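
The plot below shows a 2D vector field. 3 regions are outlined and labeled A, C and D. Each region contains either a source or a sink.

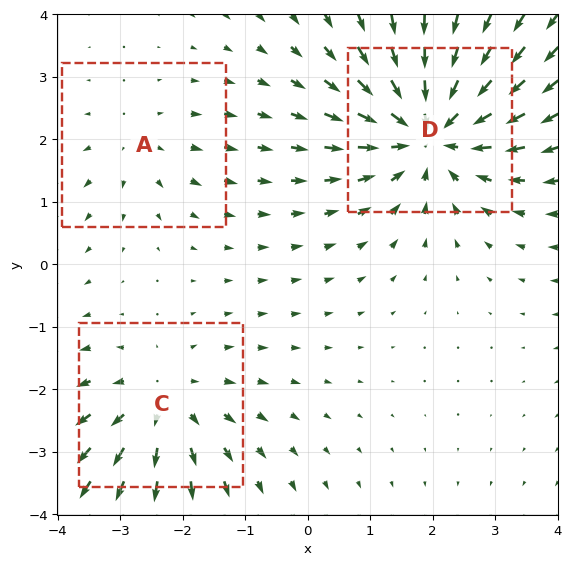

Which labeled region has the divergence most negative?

Divergence at each region's feature centre — A: about +2, C: about +3, D: about -5. Region D is most negative.

D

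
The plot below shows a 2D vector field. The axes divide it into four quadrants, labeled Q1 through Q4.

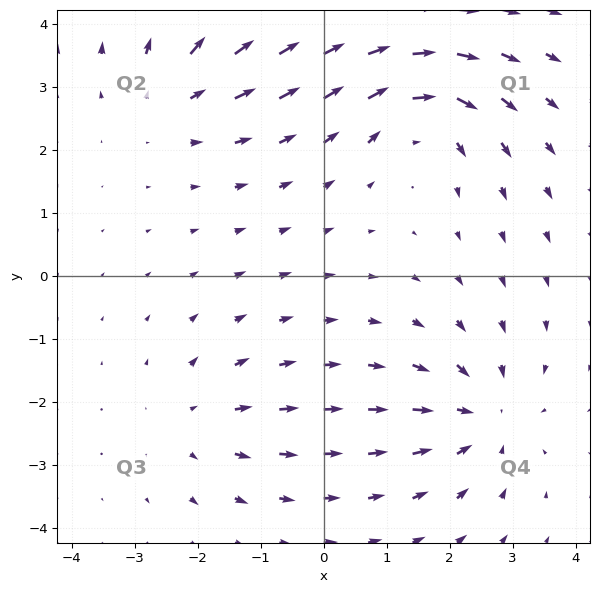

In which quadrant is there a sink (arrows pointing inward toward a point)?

Q4

The sink sits at approximately (2.5, -2.2), which lies in quadrant Q4. The divergence there is about -5, negative as expected for a sink.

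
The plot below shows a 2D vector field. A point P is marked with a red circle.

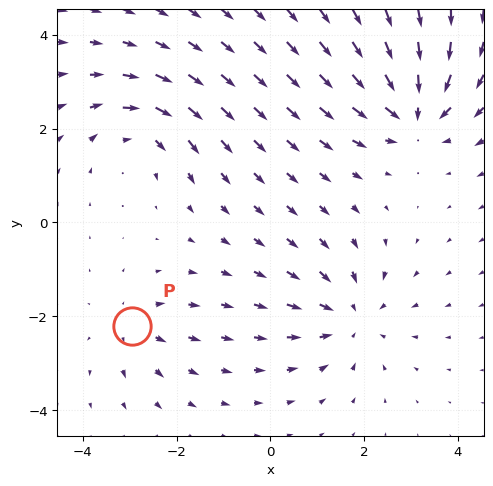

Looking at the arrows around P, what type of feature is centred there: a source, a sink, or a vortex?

At P (-2.9, -2.2) the arrows spread outward. Divergence about +3, curl ≈0 — positive divergence with near-zero curl is a source.

source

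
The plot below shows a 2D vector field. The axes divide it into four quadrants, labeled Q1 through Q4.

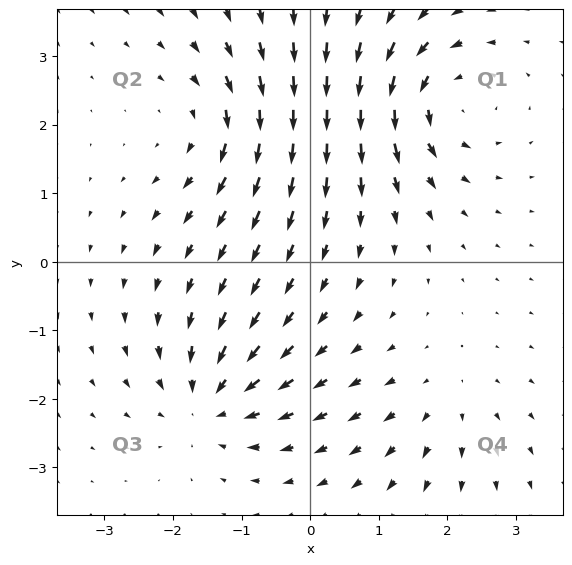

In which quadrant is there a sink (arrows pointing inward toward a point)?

Q3

The sink sits at approximately (-1.5, -2.0), which lies in quadrant Q3. The divergence there is about -5, negative as expected for a sink.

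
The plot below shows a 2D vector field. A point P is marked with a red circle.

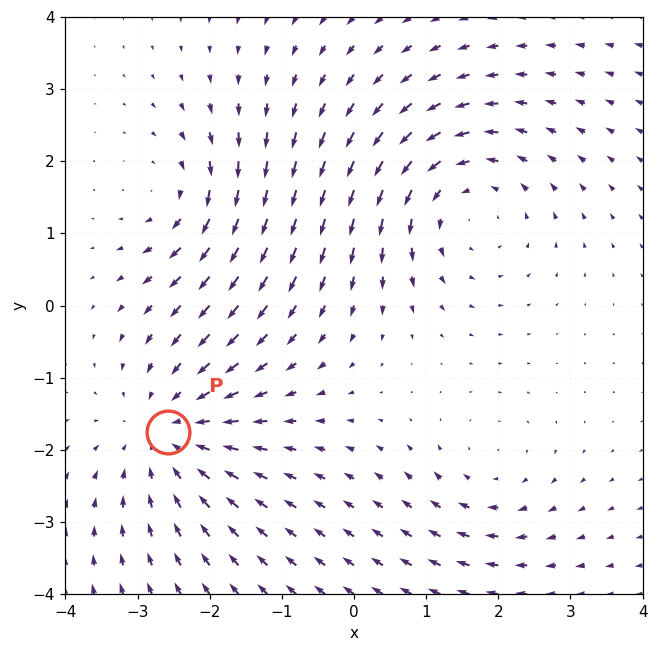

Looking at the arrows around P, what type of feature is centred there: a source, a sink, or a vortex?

At P (-2.6, -1.8) the arrows converge inward. Divergence about -4, curl ≈0 — negative divergence with near-zero curl is a sink.

sink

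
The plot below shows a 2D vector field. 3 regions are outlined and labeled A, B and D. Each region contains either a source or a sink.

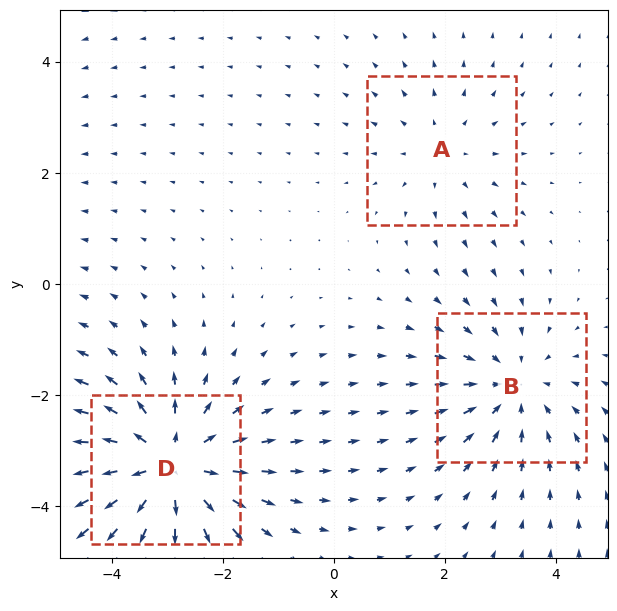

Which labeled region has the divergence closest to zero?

A

Divergence at each region's feature centre — A: about +2, B: about -3, D: about +4. Region A is closest to zero.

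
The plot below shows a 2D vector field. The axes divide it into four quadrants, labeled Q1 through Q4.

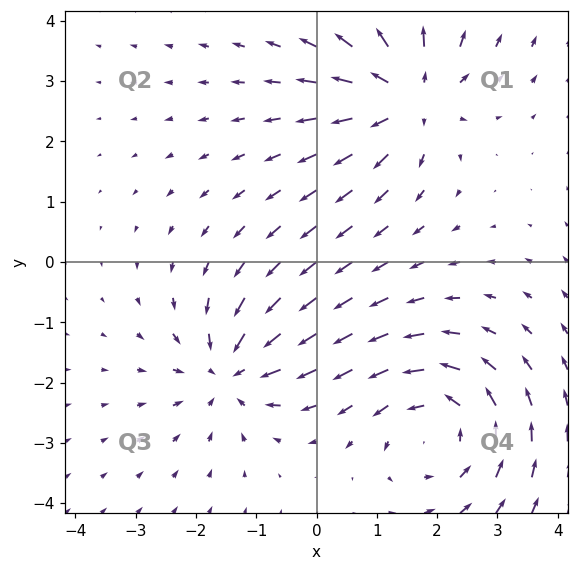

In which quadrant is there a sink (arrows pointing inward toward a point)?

Q3

The sink sits at approximately (-1.4, -1.8), which lies in quadrant Q3. The divergence there is about -4, negative as expected for a sink.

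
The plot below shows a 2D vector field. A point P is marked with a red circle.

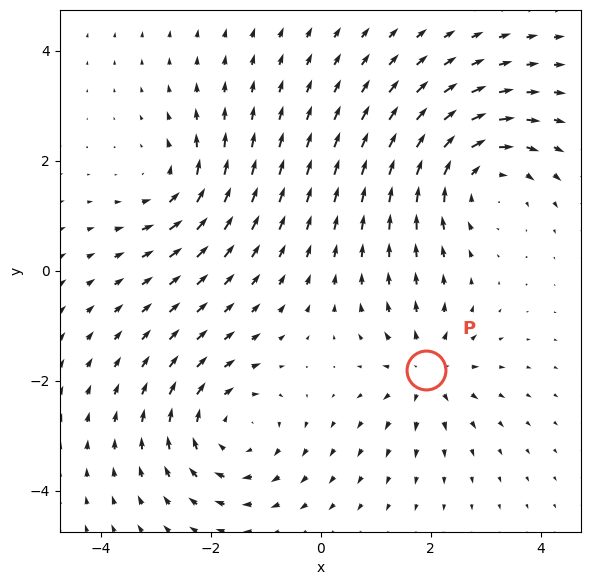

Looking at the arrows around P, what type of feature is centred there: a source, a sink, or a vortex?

At P (1.9, -1.8) the arrows spread outward. Divergence about +4, curl ≈0 — positive divergence with near-zero curl is a source.

source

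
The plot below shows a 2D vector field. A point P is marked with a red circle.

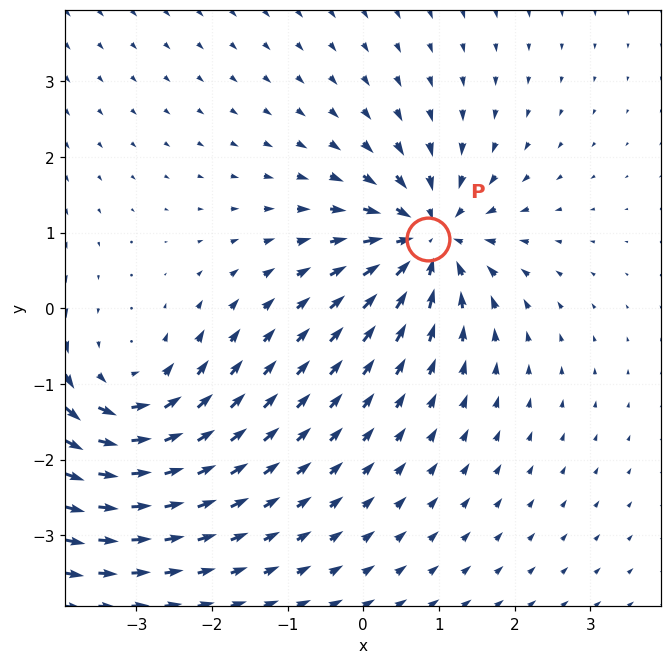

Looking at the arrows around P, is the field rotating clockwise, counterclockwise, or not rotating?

not rotating

Near P at (0.9, 0.9) the arrows show no circulation. The curl there is ≈0.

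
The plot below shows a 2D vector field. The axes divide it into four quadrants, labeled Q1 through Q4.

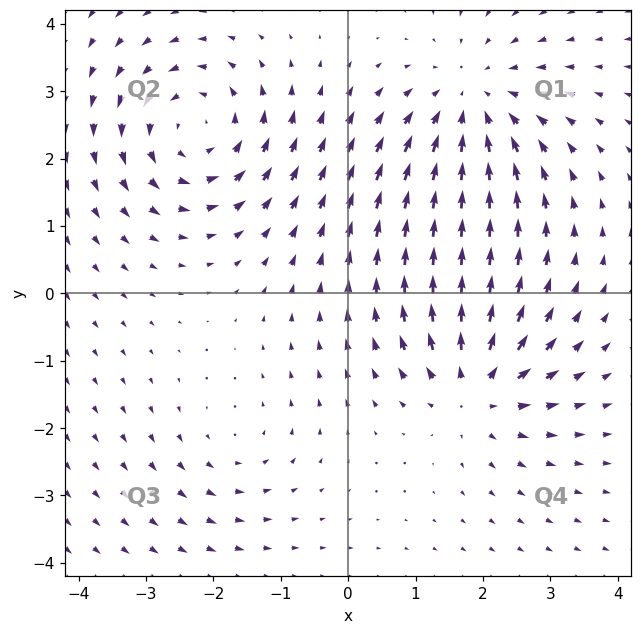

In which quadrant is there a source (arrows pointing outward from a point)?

Q4

The source sits at approximately (1.9, -1.4), which lies in quadrant Q4. The divergence there is about +5, positive as expected for a source.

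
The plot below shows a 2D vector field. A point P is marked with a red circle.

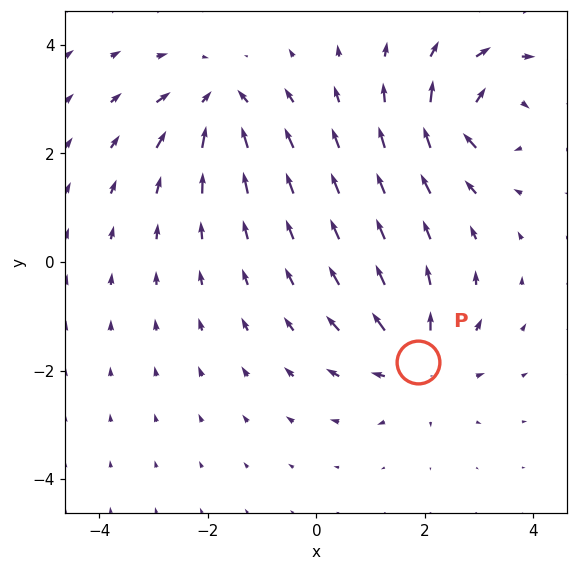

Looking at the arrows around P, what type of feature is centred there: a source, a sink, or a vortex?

At P (1.9, -1.8) the arrows spread outward. Divergence about +5, curl ≈0 — positive divergence with near-zero curl is a source.

source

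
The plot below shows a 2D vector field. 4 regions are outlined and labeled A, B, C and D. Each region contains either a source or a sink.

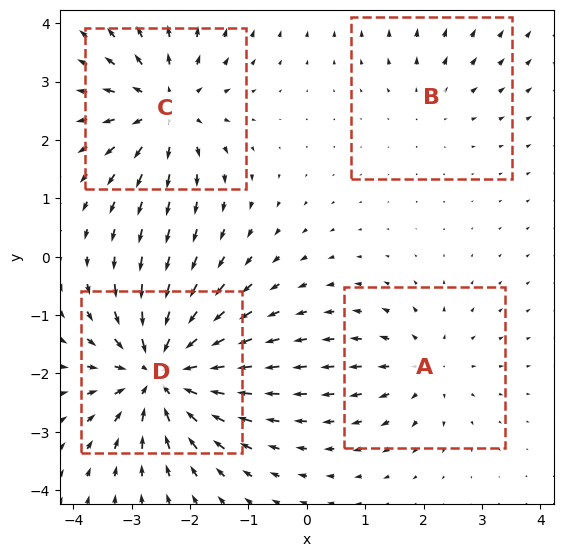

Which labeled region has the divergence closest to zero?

B

Divergence at each region's feature centre — A: about +4, B: about +2, C: about +6, D: about -8. Region B is closest to zero.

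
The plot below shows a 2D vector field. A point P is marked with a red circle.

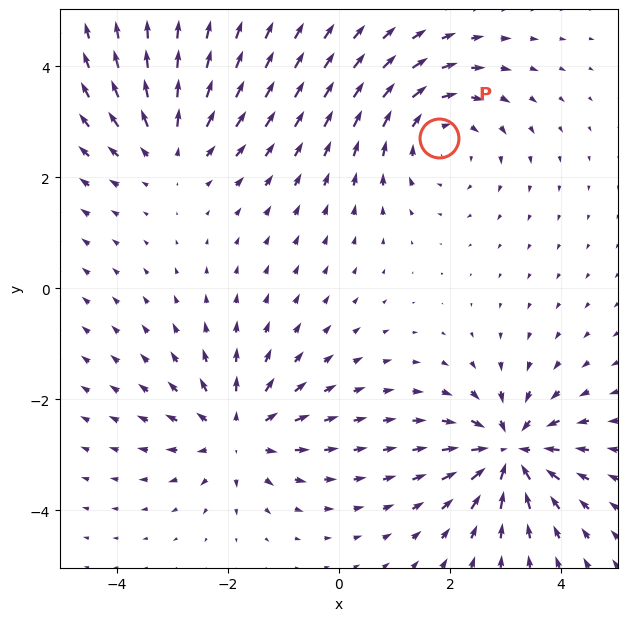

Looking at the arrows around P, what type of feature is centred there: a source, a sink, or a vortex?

vortex

At P (1.8, 2.7) the arrows circulate clockwise. Divergence ≈0, curl about -3 — near-zero divergence with nonzero curl is a vortex.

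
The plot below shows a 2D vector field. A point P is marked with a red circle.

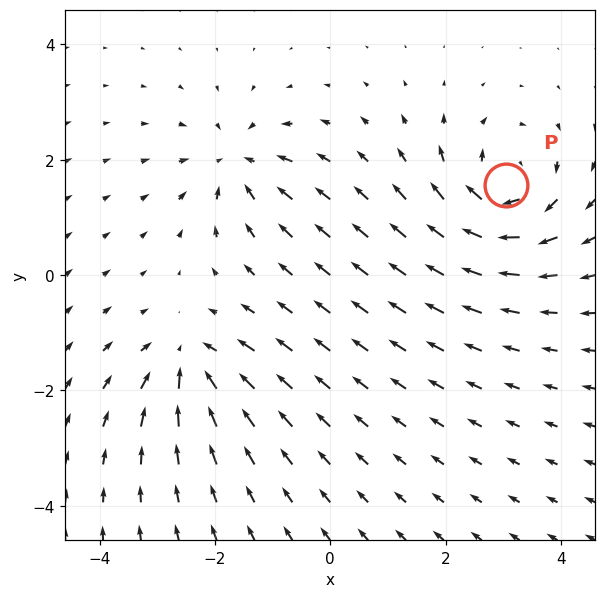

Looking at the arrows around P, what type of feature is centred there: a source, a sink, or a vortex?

At P (3.0, 1.6) the arrows circulate clockwise. Divergence ≈0, curl about -6 — near-zero divergence with nonzero curl is a vortex.

vortex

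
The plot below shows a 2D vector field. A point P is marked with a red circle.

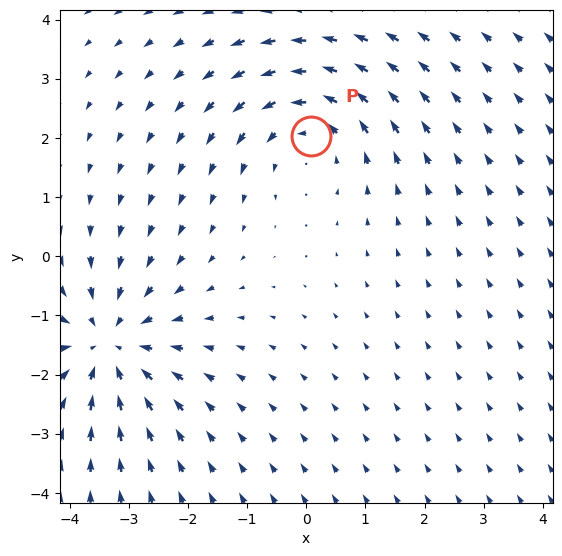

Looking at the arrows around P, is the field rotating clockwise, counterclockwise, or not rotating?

Near P at (0.1, 2.0) the arrows circulate counterclockwise. The curl (z-component) there is about +3; positive curl means counterclockwise rotation.

counterclockwise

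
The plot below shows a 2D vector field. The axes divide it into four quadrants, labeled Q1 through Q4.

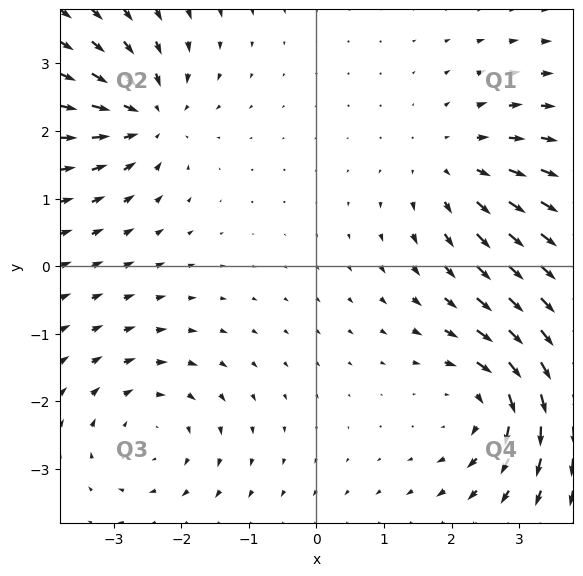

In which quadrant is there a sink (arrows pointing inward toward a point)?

Q2

The sink sits at approximately (-2.5, 2.2), which lies in quadrant Q2. The divergence there is about -5, negative as expected for a sink.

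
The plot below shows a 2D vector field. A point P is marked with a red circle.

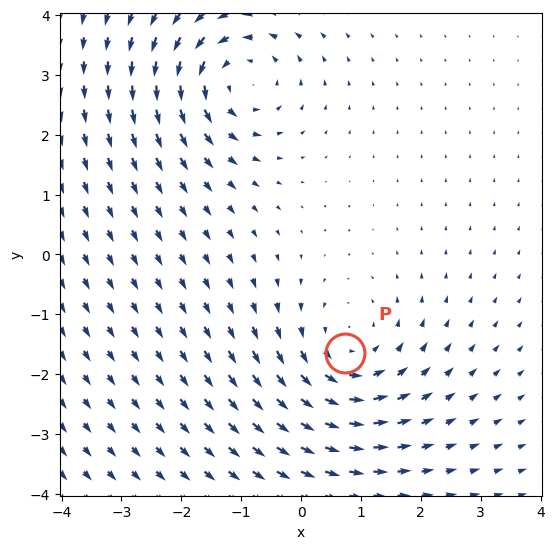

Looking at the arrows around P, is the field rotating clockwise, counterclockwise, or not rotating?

counterclockwise

Near P at (0.7, -1.7) the arrows circulate counterclockwise. The curl (z-component) there is about +3; positive curl means counterclockwise rotation.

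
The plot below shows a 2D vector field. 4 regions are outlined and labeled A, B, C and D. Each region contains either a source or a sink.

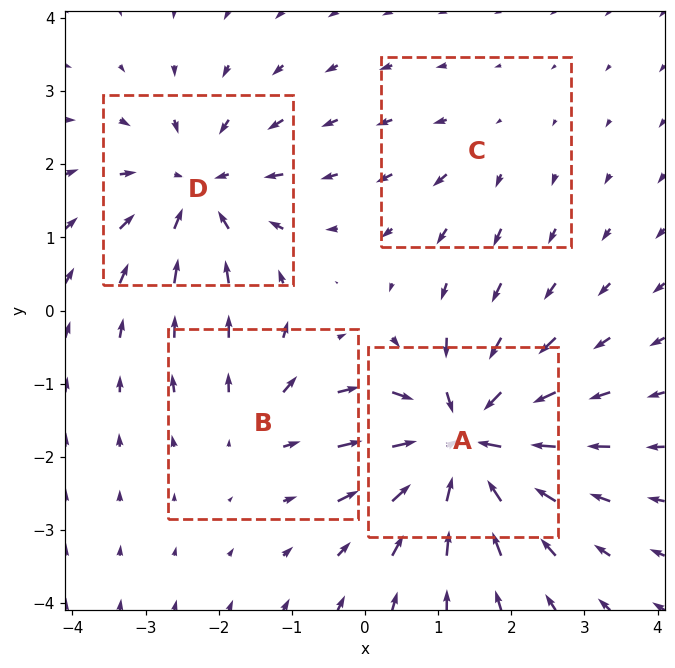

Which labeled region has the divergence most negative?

A

Divergence at each region's feature centre — A: about -7, B: about +3, C: about +2, D: about -5. Region A is most negative.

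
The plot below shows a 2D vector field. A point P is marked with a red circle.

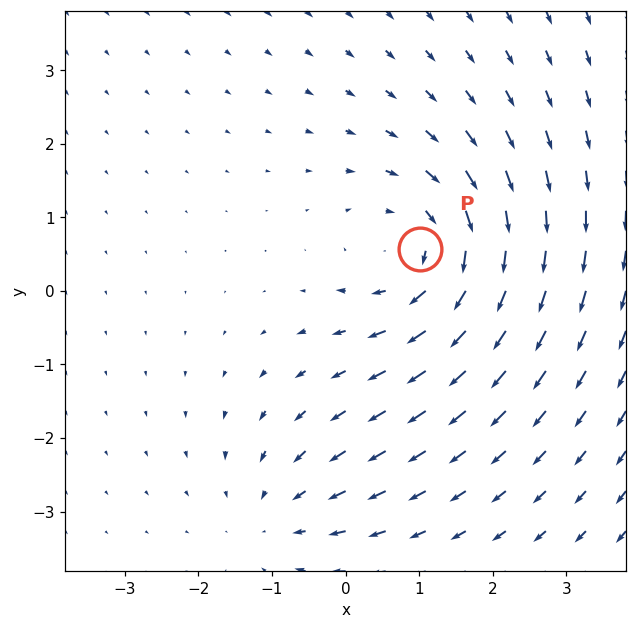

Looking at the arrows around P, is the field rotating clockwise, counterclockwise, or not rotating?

clockwise

Near P at (1.0, 0.6) the arrows circulate clockwise. The curl (z-component) there is about -4; negative curl means clockwise rotation.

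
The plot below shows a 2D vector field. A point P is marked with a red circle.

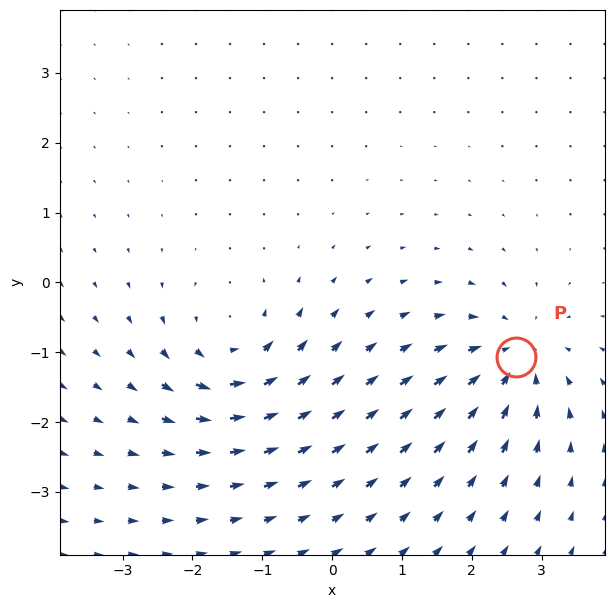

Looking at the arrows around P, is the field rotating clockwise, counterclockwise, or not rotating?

Near P at (2.6, -1.1) the arrows show no circulation. The curl there is ≈0.

not rotating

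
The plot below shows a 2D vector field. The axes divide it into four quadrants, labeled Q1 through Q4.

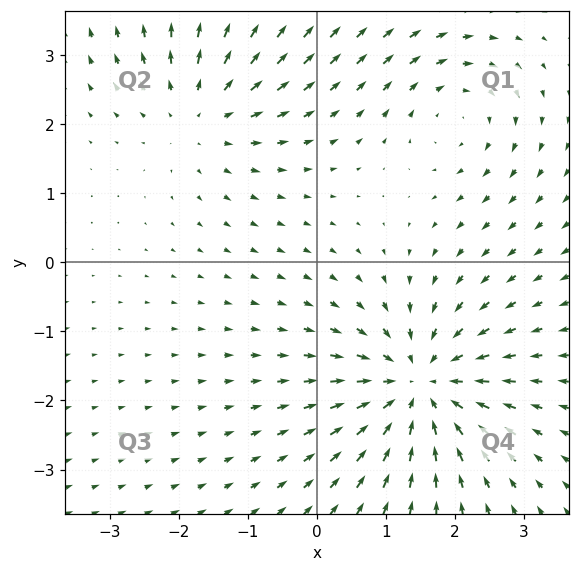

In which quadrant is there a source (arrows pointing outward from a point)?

Q2

The source sits at approximately (-1.7, 2.2), which lies in quadrant Q2. The divergence there is about +3, positive as expected for a source.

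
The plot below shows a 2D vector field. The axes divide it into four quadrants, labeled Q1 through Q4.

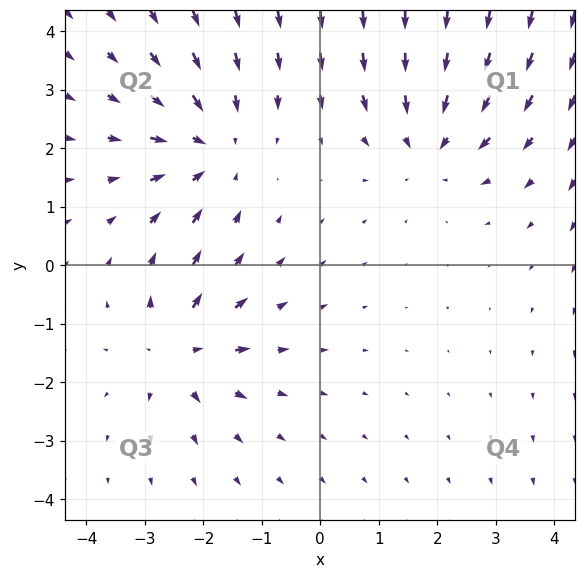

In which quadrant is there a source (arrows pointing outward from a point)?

Q3

The source sits at approximately (-2.4, -1.5), which lies in quadrant Q3. The divergence there is about +3, positive as expected for a source.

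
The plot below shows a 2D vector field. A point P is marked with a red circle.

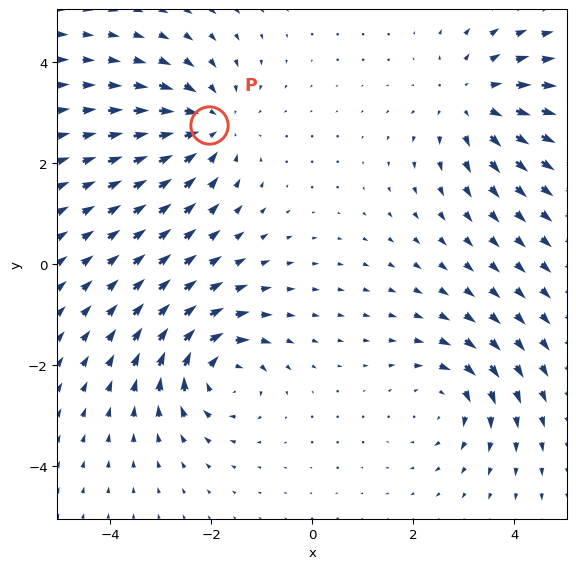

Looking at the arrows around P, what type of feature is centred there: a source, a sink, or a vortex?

sink

At P (-2.0, 2.7) the arrows converge inward. Divergence about -4, curl ≈0 — negative divergence with near-zero curl is a sink.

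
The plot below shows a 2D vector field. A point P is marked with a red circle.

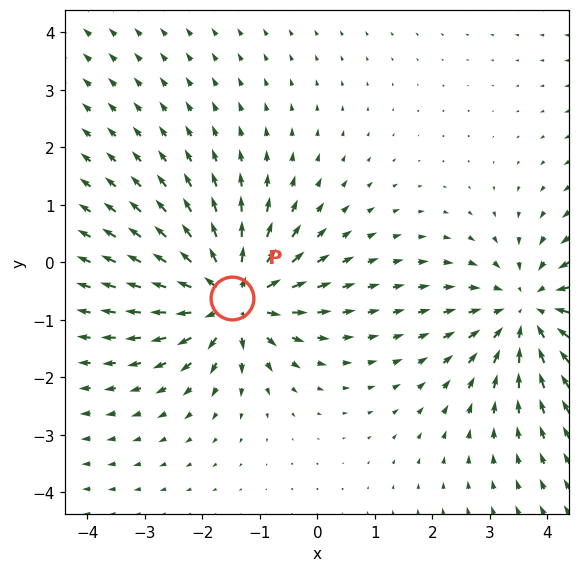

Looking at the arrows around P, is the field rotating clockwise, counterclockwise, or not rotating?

not rotating

Near P at (-1.5, -0.6) the arrows show no circulation. The curl there is ≈0.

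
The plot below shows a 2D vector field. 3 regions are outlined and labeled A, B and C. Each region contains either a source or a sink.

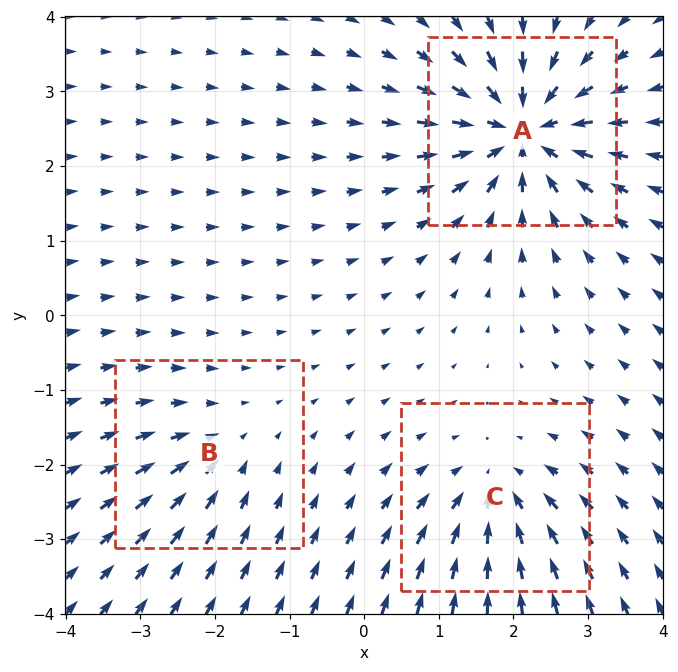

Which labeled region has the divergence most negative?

A

Divergence at each region's feature centre — A: about -6, B: about -2, C: about -4. Region A is most negative.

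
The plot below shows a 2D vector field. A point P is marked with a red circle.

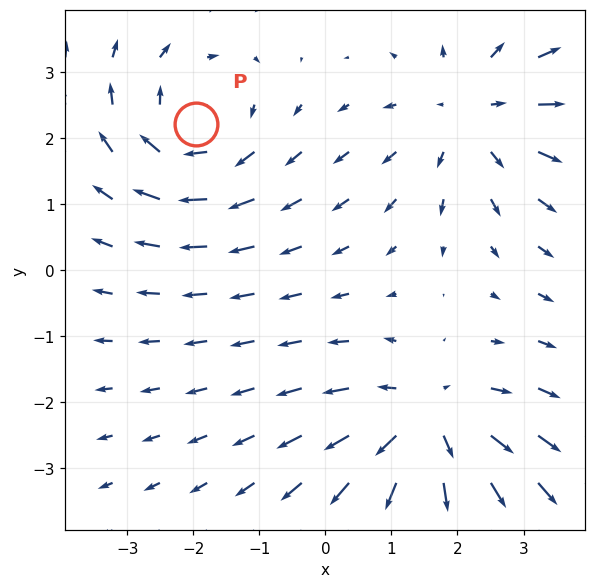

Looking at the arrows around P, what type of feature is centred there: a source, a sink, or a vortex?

At P (-2.0, 2.2) the arrows circulate clockwise. Divergence ≈0, curl about -4 — near-zero divergence with nonzero curl is a vortex.

vortex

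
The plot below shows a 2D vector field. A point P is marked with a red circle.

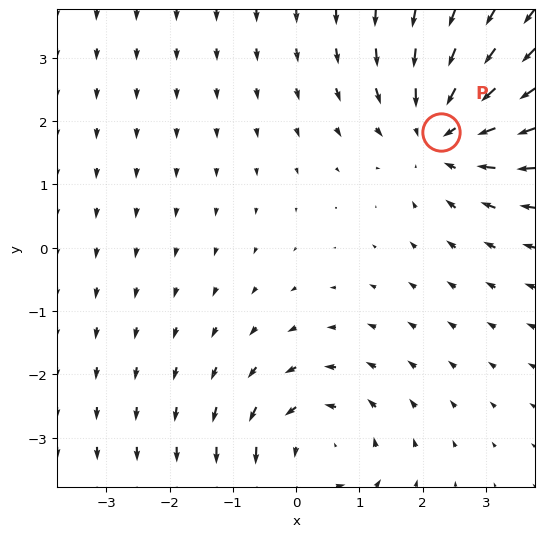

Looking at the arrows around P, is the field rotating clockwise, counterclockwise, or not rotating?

not rotating

Near P at (2.3, 1.8) the arrows show no circulation. The curl there is ≈0.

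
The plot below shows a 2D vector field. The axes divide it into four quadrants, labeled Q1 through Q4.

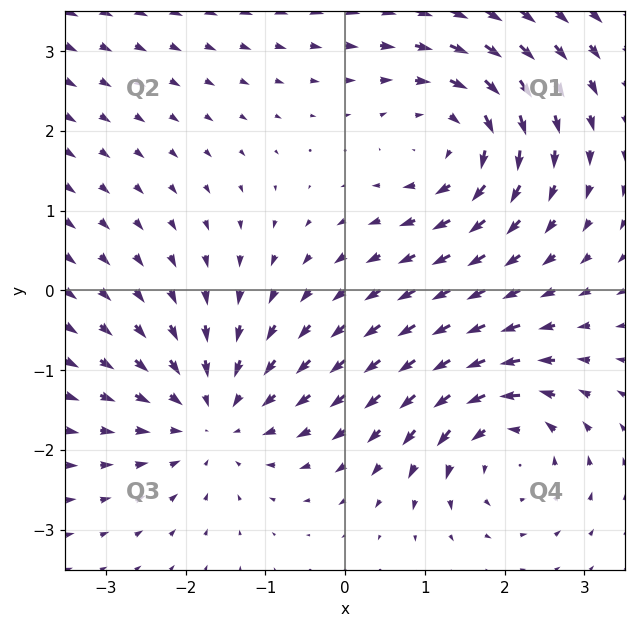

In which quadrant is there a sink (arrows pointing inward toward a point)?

Q3

The sink sits at approximately (-1.6, -1.6), which lies in quadrant Q3. The divergence there is about -3, negative as expected for a sink.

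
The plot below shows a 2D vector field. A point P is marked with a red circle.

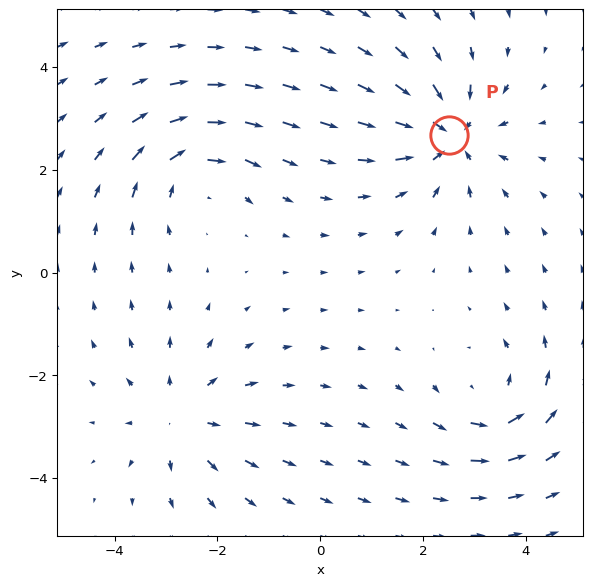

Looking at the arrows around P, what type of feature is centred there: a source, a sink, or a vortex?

At P (2.5, 2.7) the arrows converge inward. Divergence about -4, curl ≈0 — negative divergence with near-zero curl is a sink.

sink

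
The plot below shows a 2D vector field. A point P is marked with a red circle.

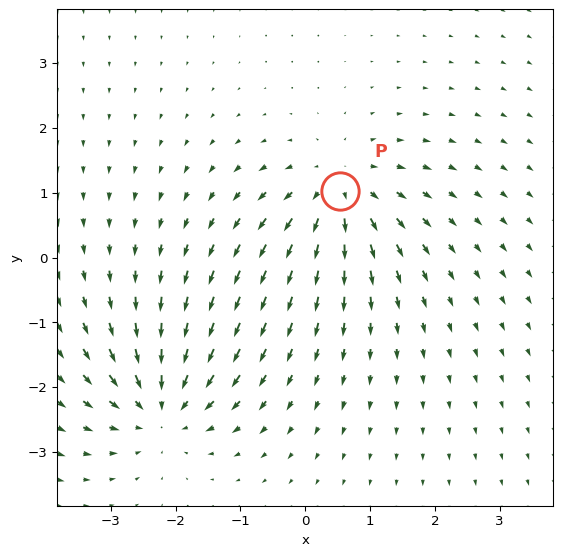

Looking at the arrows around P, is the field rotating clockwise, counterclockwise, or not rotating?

not rotating

Near P at (0.5, 1.0) the arrows show no circulation. The curl there is ≈0.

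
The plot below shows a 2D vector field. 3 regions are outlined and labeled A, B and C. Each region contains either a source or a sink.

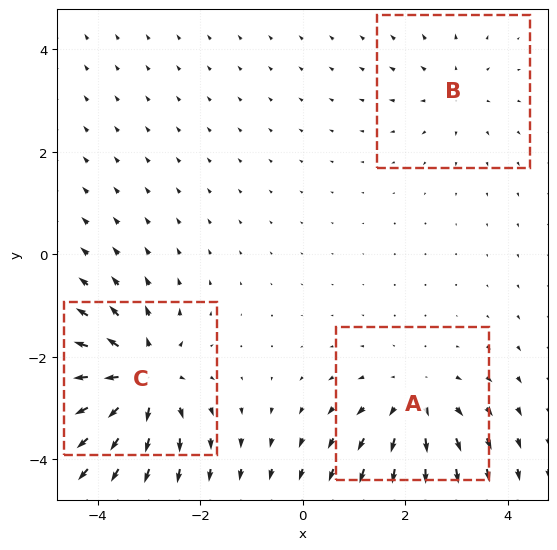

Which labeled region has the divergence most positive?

Divergence at each region's feature centre — A: about +3, B: about +2, C: about +5. Region C is most positive.

C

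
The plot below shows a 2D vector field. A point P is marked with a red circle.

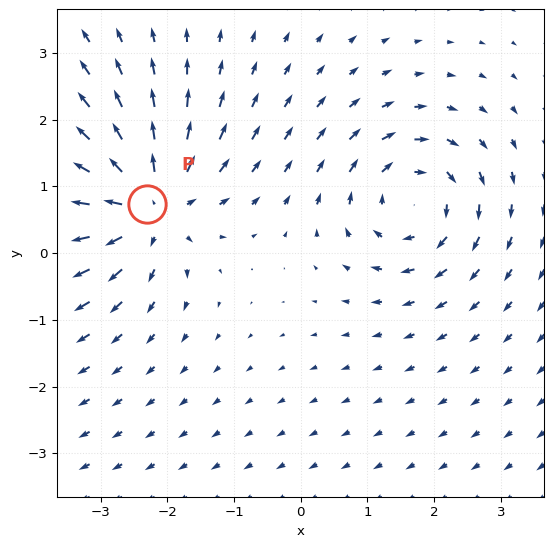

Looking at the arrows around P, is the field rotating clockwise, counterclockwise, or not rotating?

not rotating

Near P at (-2.3, 0.7) the arrows show no circulation. The curl there is ≈0.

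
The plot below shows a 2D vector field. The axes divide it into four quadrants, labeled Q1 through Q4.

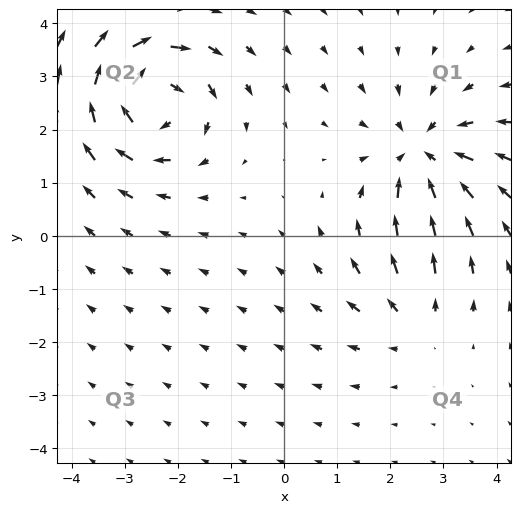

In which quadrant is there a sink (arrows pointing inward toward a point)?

The sink sits at approximately (2.6, 1.5), which lies in quadrant Q1. The divergence there is about -4, negative as expected for a sink.

Q1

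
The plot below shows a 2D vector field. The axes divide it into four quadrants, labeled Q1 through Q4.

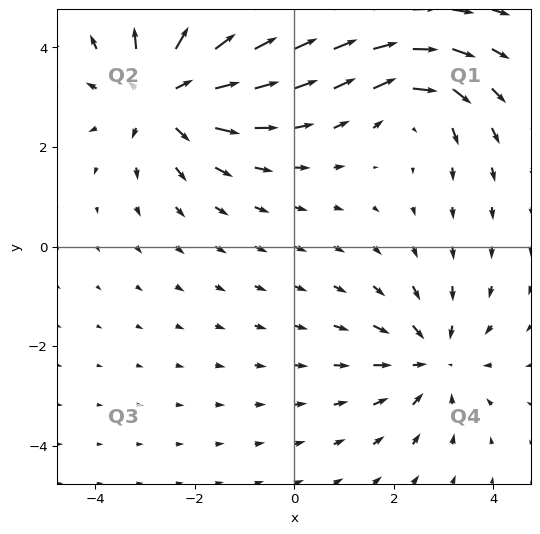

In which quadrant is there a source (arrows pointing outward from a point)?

Q2

The source sits at approximately (-2.6, 3.1), which lies in quadrant Q2. The divergence there is about +4, positive as expected for a source.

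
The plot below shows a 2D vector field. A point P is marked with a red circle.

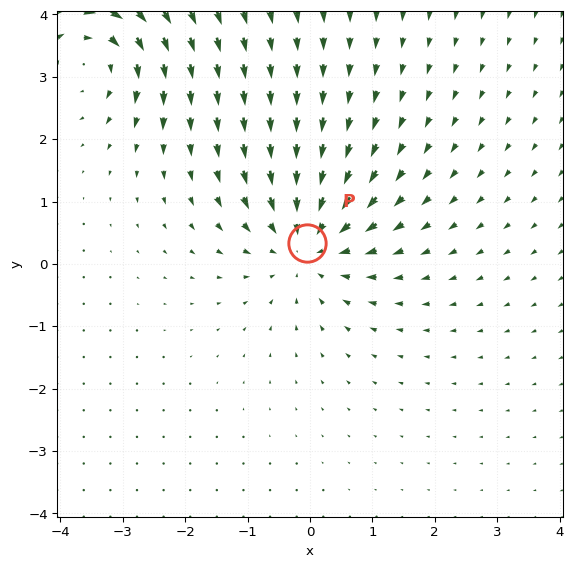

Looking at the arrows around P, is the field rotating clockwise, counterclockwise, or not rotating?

not rotating

Near P at (-0.0, 0.3) the arrows show no circulation. The curl there is ≈0.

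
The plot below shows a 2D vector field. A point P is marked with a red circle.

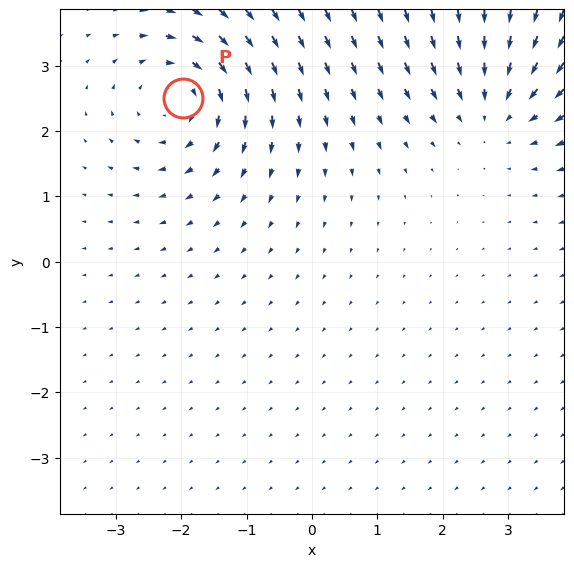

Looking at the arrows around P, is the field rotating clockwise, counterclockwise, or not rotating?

Near P at (-2.0, 2.5) the arrows circulate clockwise. The curl (z-component) there is about -3; negative curl means clockwise rotation.

clockwise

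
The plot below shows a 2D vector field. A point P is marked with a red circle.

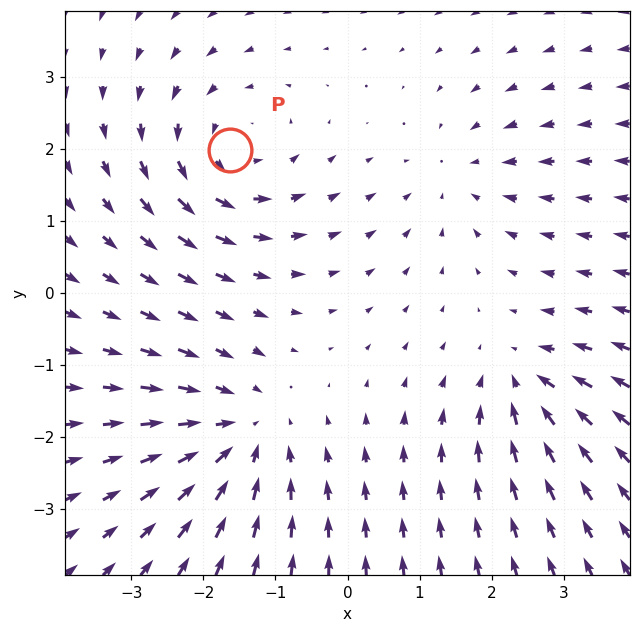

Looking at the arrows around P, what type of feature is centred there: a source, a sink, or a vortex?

vortex

At P (-1.6, 2.0) the arrows circulate counterclockwise. Divergence ≈0, curl about +4 — near-zero divergence with nonzero curl is a vortex.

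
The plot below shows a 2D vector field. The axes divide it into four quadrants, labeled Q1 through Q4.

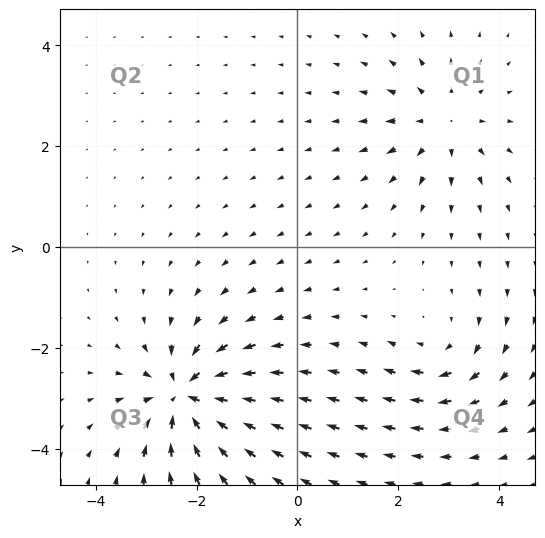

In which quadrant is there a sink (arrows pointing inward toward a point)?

Q3

The sink sits at approximately (-2.2, -3.0), which lies in quadrant Q3. The divergence there is about -6, negative as expected for a sink.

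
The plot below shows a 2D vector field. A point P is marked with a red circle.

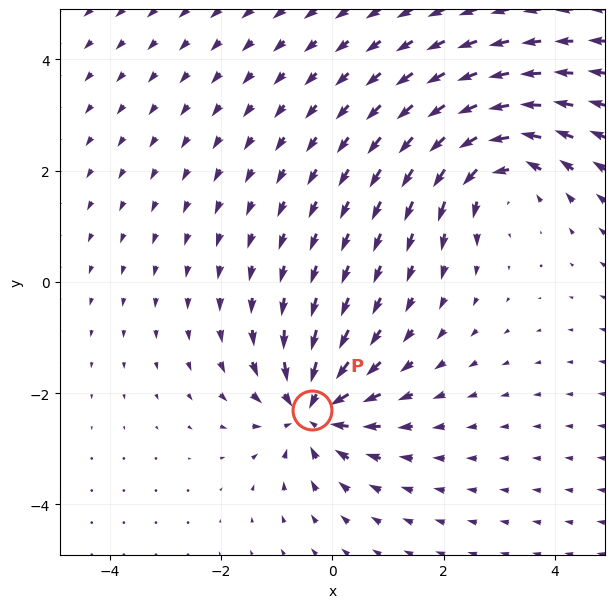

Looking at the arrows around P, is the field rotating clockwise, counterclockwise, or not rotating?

not rotating

Near P at (-0.4, -2.3) the arrows show no circulation. The curl there is ≈0.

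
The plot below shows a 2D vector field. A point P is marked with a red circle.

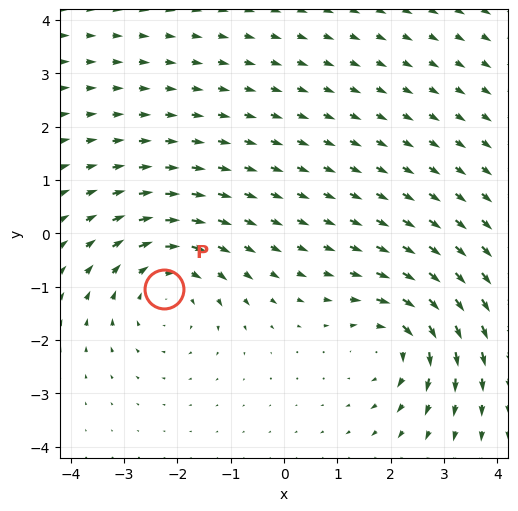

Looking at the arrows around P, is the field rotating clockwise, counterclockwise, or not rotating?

clockwise

Near P at (-2.2, -1.0) the arrows circulate clockwise. The curl (z-component) there is about -3; negative curl means clockwise rotation.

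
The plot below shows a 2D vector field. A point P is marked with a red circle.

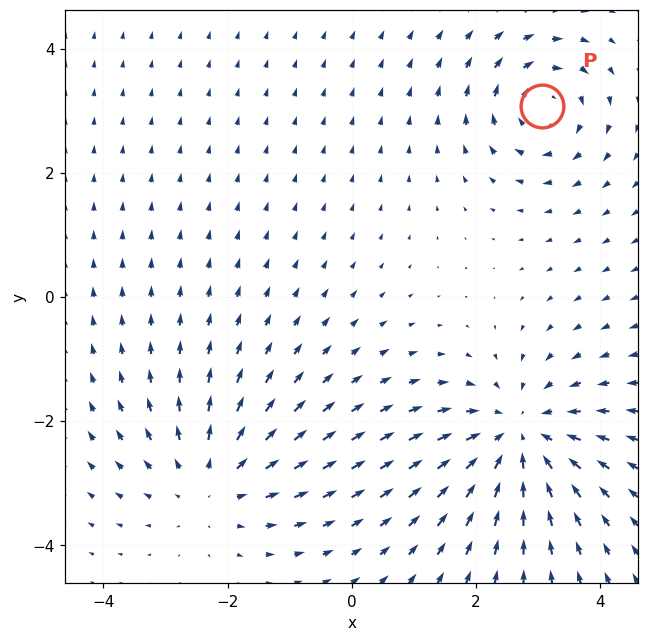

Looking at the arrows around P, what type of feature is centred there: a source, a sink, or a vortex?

At P (3.1, 3.1) the arrows circulate clockwise. Divergence ≈0, curl about -4 — near-zero divergence with nonzero curl is a vortex.

vortex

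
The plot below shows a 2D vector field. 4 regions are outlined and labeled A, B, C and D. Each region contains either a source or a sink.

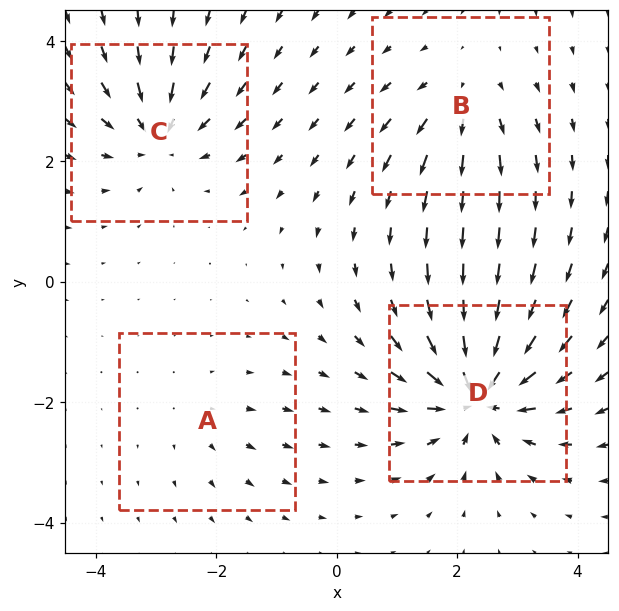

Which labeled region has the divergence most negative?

D

Divergence at each region's feature centre — A: about +2, B: about +4, C: about -5, D: about -8. Region D is most negative.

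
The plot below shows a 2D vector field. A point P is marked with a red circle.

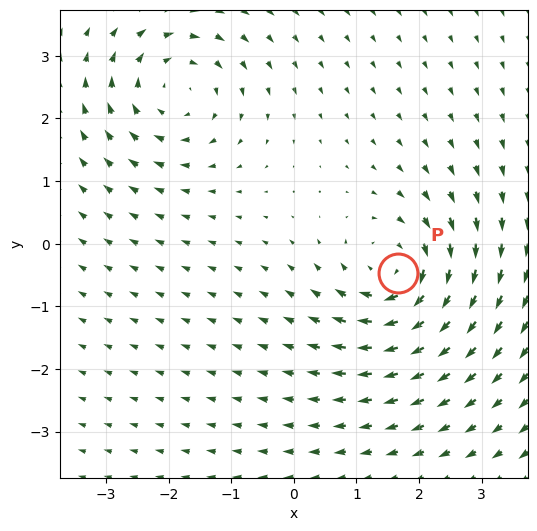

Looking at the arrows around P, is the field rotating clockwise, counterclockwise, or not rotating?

Near P at (1.7, -0.5) the arrows circulate clockwise. The curl (z-component) there is about -6; negative curl means clockwise rotation.

clockwise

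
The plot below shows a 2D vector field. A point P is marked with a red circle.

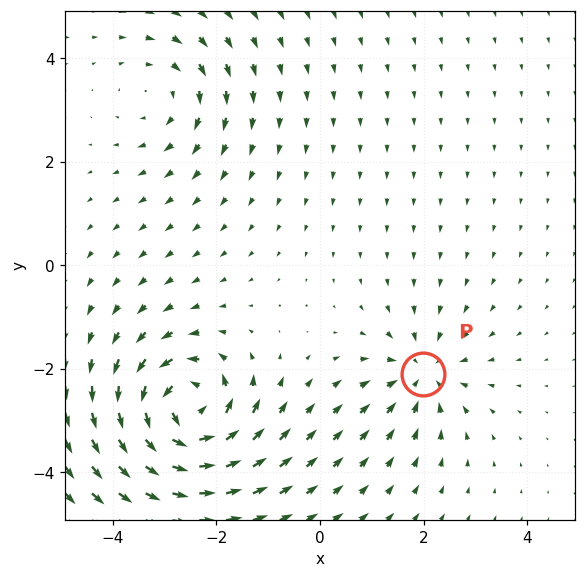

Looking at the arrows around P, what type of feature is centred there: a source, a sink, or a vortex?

sink

At P (2.0, -2.1) the arrows converge inward. Divergence about -3, curl ≈0 — negative divergence with near-zero curl is a sink.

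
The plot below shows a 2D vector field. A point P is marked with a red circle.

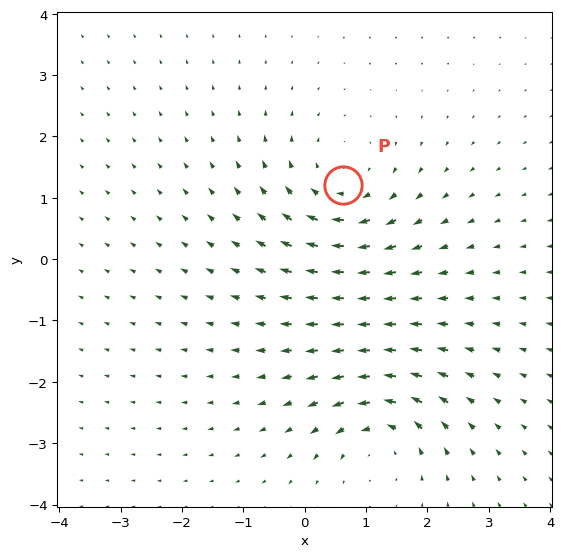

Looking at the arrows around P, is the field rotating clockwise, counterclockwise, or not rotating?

clockwise

Near P at (0.6, 1.2) the arrows circulate clockwise. The curl (z-component) there is about -4; negative curl means clockwise rotation.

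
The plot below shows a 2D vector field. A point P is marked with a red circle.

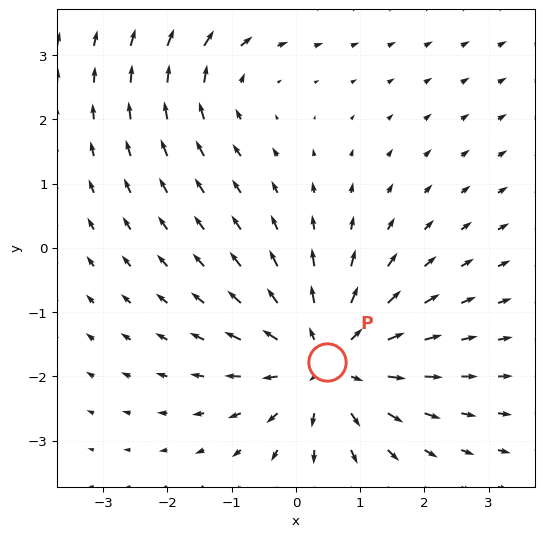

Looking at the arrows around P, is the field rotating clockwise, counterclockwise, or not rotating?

not rotating

Near P at (0.5, -1.8) the arrows show no circulation. The curl there is ≈0.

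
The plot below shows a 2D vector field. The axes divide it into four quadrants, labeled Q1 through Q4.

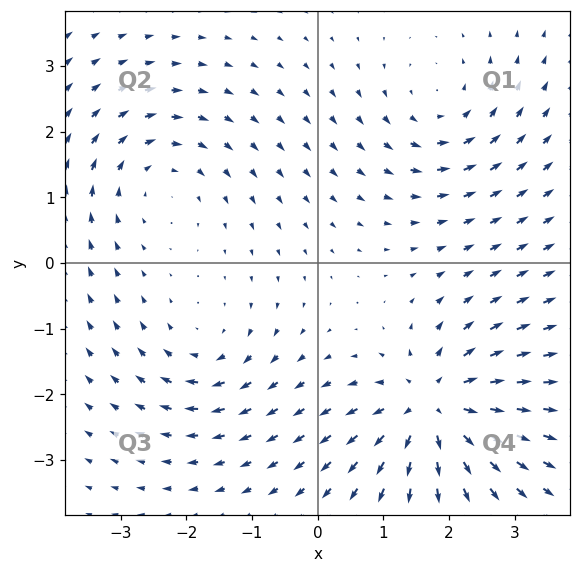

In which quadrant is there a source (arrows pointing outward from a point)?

The source sits at approximately (1.8, -2.2), which lies in quadrant Q4. The divergence there is about +6, positive as expected for a source.

Q4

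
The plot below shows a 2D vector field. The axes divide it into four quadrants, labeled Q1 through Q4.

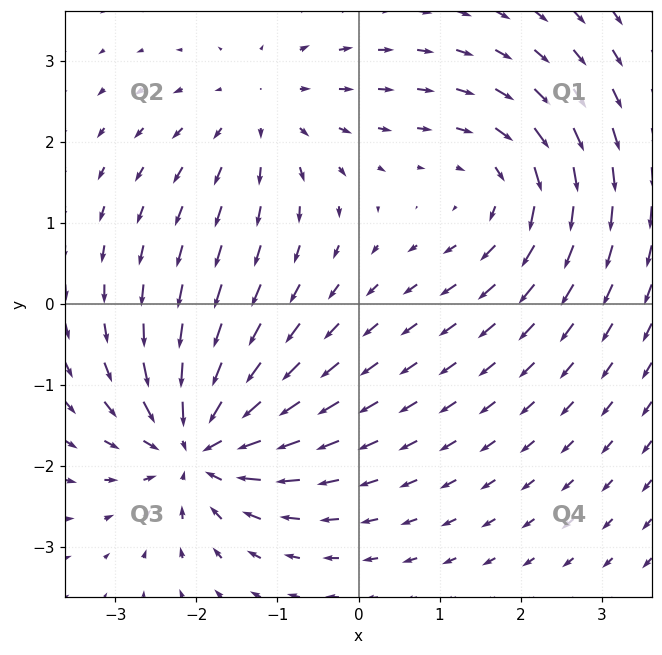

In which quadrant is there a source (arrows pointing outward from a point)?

The source sits at approximately (-1.2, 2.4), which lies in quadrant Q2. The divergence there is about +3, positive as expected for a source.

Q2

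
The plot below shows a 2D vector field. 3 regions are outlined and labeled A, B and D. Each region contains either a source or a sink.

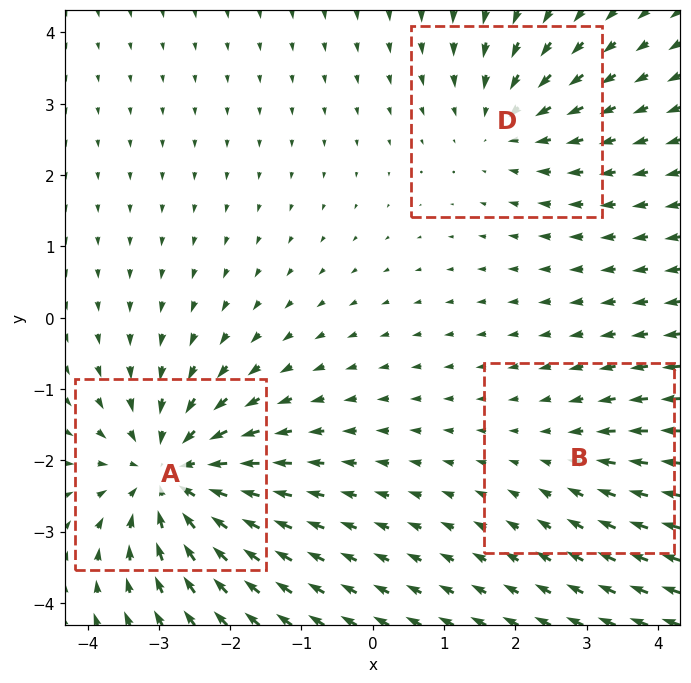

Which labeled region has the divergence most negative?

A

Divergence at each region's feature centre — A: about -5, B: about -2, D: about -3. Region A is most negative.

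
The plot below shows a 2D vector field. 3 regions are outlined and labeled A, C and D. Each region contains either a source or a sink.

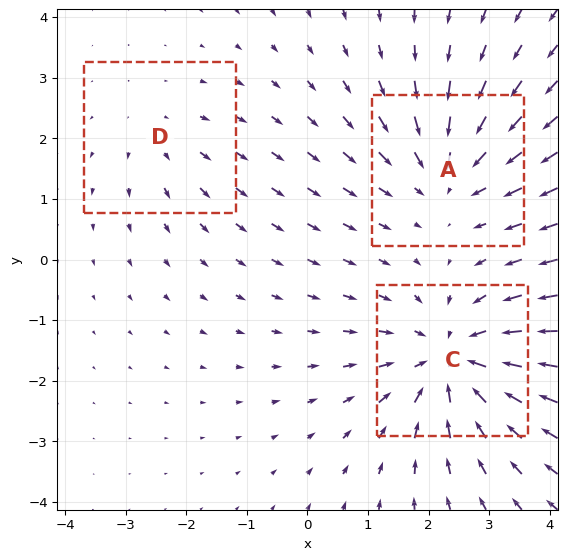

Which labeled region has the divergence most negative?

Divergence at each region's feature centre — A: about -3, C: about -4, D: about +2. Region C is most negative.

C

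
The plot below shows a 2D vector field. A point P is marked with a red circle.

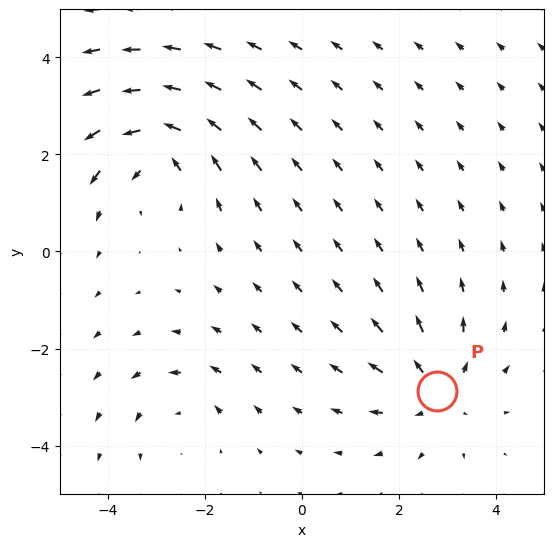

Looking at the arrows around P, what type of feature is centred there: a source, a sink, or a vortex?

At P (2.8, -2.9) the arrows spread outward. Divergence about +4, curl ≈0 — positive divergence with near-zero curl is a source.

source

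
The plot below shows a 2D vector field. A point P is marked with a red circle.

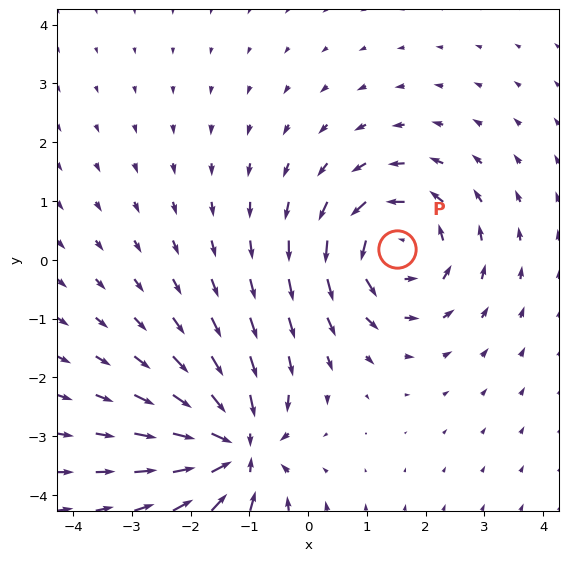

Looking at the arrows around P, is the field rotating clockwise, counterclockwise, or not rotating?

counterclockwise

Near P at (1.5, 0.2) the arrows circulate counterclockwise. The curl (z-component) there is about +5; positive curl means counterclockwise rotation.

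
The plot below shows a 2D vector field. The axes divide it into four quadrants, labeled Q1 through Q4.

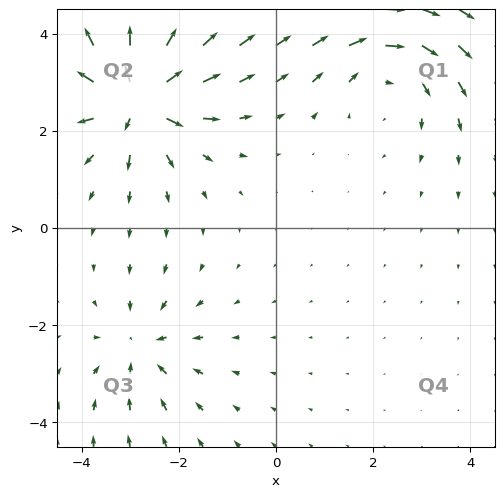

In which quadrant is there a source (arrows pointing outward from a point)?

The source sits at approximately (-2.8, 2.7), which lies in quadrant Q2. The divergence there is about +6, positive as expected for a source.

Q2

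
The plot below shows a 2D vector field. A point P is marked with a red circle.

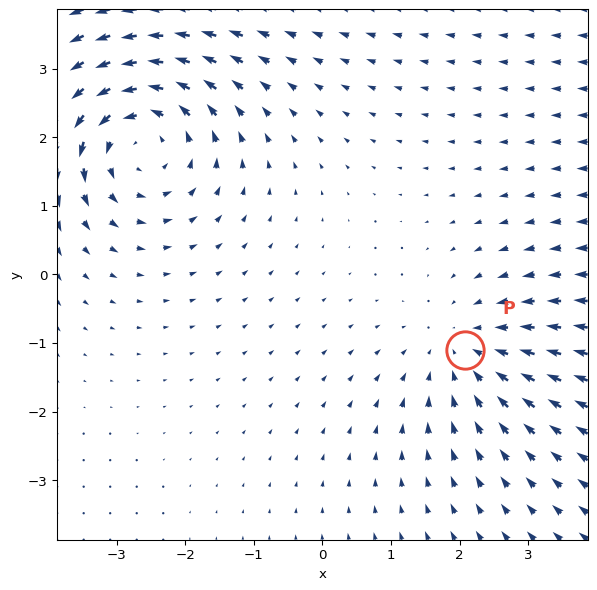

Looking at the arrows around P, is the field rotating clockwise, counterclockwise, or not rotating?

Near P at (2.1, -1.1) the arrows show no circulation. The curl there is ≈0.

not rotating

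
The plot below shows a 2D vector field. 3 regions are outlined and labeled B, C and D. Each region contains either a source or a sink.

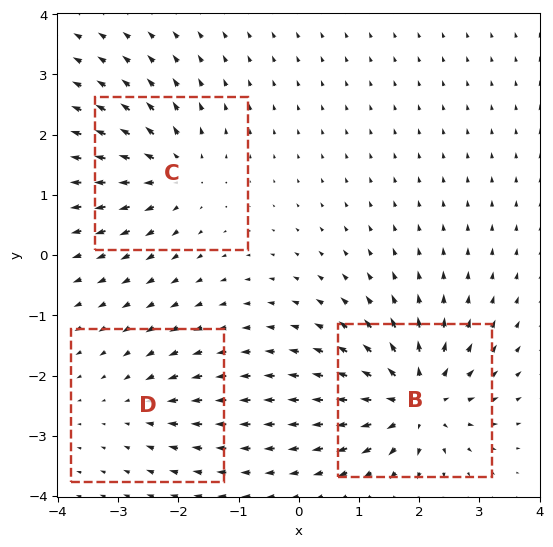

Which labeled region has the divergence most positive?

B

Divergence at each region's feature centre — B: about +6, C: about +4, D: about -2. Region B is most positive.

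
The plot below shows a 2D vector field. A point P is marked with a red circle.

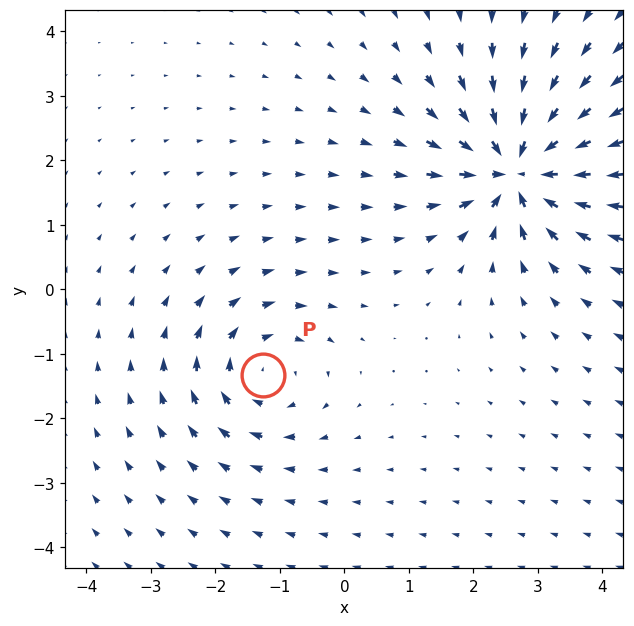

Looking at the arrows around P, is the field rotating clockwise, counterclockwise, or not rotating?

Near P at (-1.3, -1.3) the arrows circulate clockwise. The curl (z-component) there is about -4; negative curl means clockwise rotation.

clockwise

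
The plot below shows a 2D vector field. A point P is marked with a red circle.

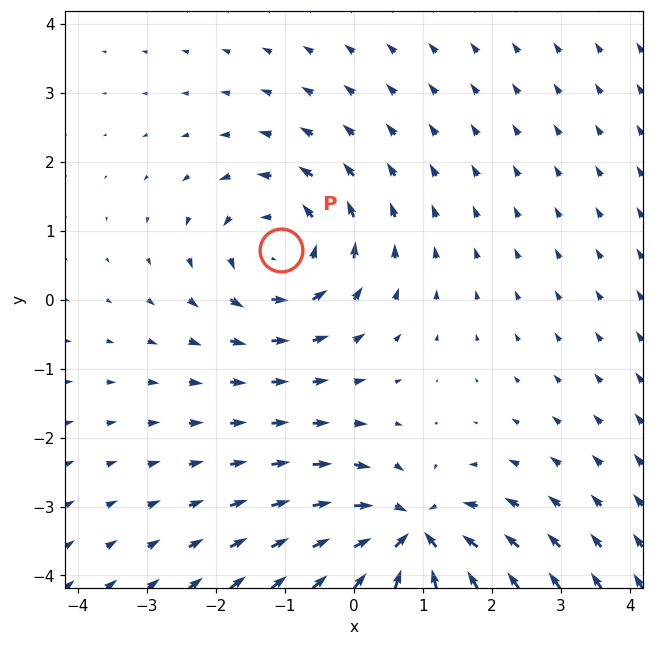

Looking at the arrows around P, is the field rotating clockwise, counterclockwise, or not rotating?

counterclockwise

Near P at (-1.1, 0.7) the arrows circulate counterclockwise. The curl (z-component) there is about +4; positive curl means counterclockwise rotation.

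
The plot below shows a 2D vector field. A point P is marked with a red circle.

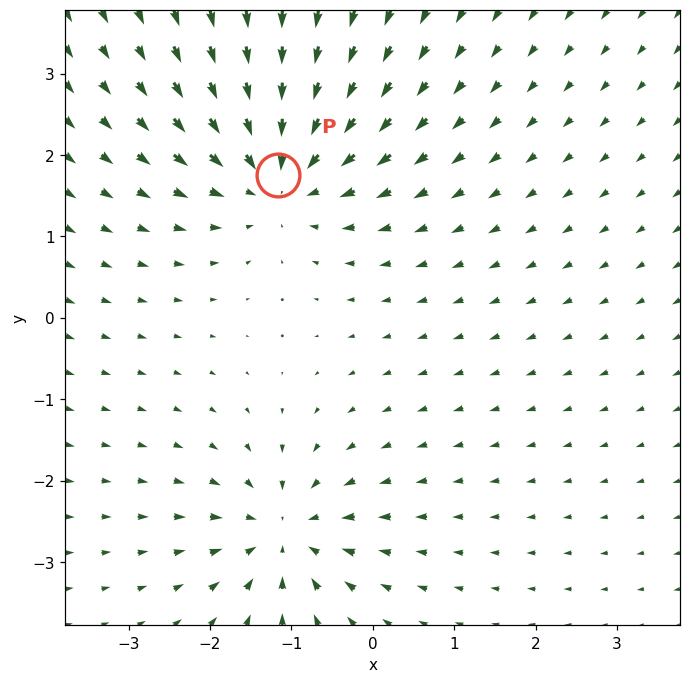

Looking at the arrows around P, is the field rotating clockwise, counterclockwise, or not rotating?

Near P at (-1.2, 1.7) the arrows show no circulation. The curl there is ≈0.

not rotating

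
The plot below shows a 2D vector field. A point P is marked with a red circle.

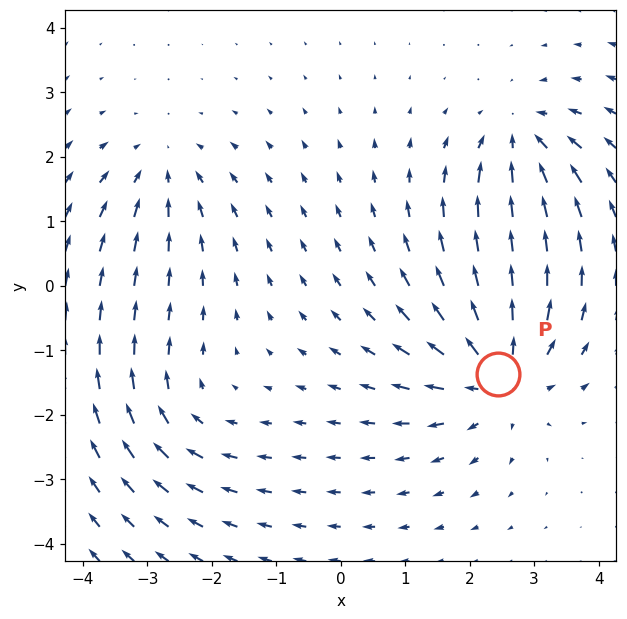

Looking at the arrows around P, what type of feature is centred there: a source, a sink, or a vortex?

At P (2.4, -1.4) the arrows spread outward. Divergence about +5, curl ≈0 — positive divergence with near-zero curl is a source.

source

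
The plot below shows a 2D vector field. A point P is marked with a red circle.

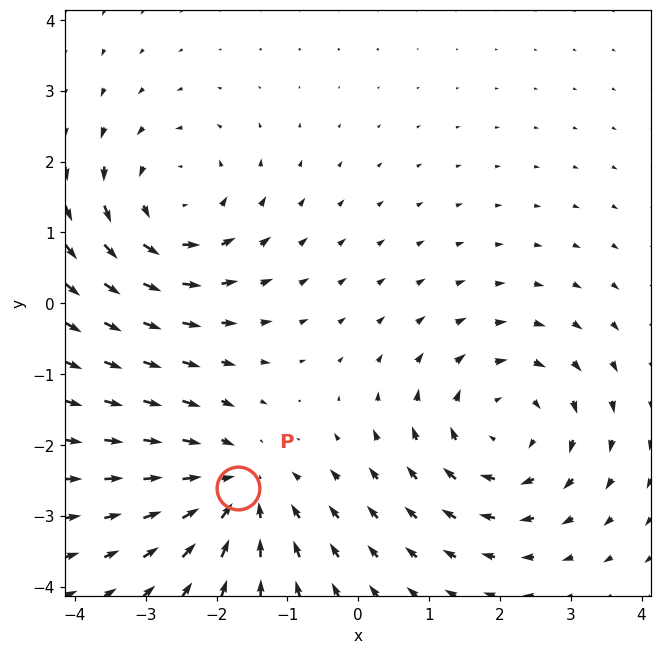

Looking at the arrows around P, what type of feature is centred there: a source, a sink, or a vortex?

At P (-1.7, -2.6) the arrows converge inward. Divergence about -4, curl ≈0 — negative divergence with near-zero curl is a sink.

sink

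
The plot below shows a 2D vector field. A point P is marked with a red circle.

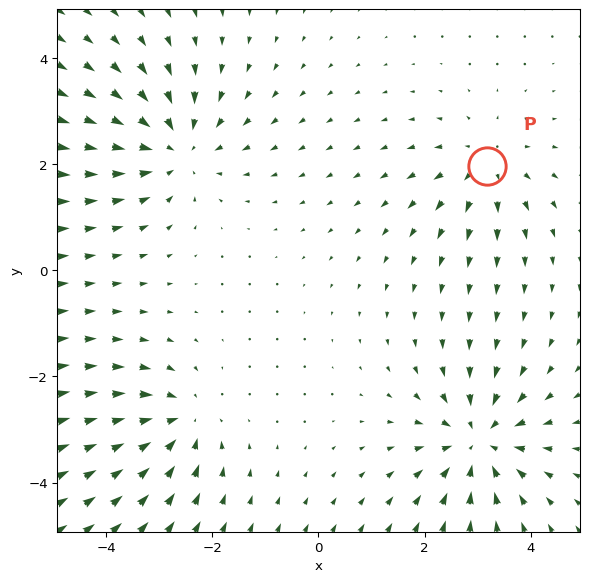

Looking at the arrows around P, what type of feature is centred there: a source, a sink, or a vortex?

At P (3.2, 2.0) the arrows spread outward. Divergence about +3, curl ≈0 — positive divergence with near-zero curl is a source.

source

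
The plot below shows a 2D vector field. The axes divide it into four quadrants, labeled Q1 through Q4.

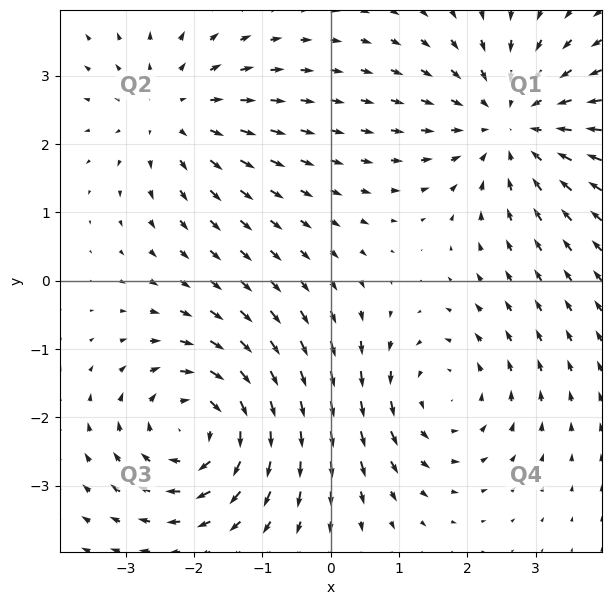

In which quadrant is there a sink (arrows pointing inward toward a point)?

The sink sits at approximately (2.6, 2.3), which lies in quadrant Q1. The divergence there is about -3, negative as expected for a sink.

Q1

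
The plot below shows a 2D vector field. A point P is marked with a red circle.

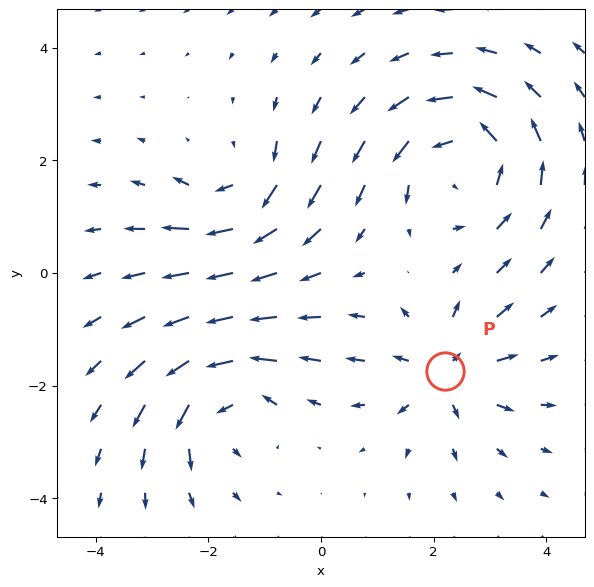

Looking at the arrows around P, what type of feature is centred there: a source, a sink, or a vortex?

source

At P (2.2, -1.7) the arrows spread outward. Divergence about +5, curl ≈0 — positive divergence with near-zero curl is a source.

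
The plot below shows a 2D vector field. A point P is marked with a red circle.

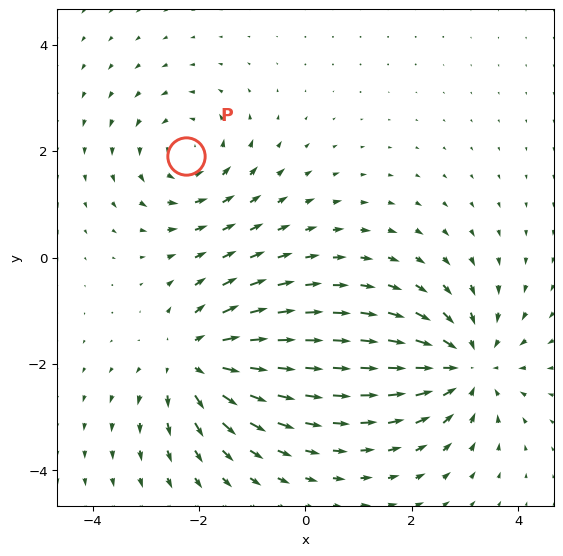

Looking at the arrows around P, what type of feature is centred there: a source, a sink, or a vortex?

At P (-2.2, 1.9) the arrows circulate counterclockwise. Divergence ≈0, curl about +3 — near-zero divergence with nonzero curl is a vortex.

vortex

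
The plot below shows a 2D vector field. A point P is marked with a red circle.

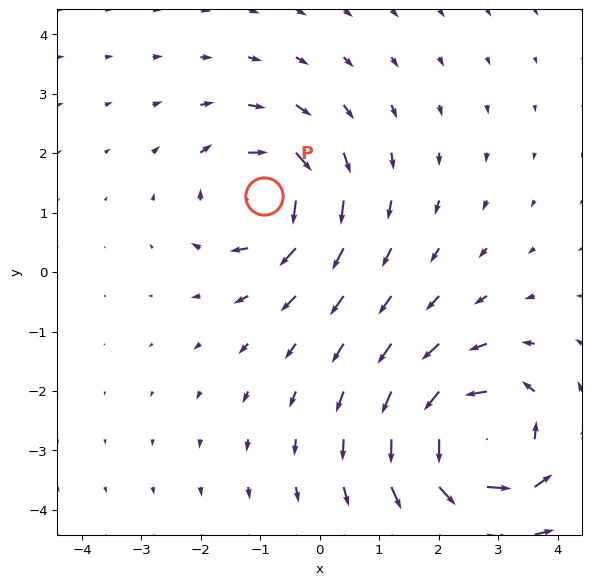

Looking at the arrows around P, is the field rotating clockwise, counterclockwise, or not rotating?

clockwise

Near P at (-0.9, 1.3) the arrows circulate clockwise. The curl (z-component) there is about -5; negative curl means clockwise rotation.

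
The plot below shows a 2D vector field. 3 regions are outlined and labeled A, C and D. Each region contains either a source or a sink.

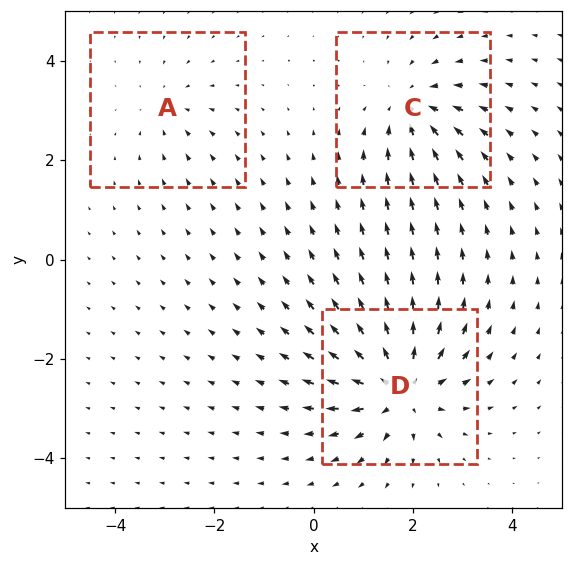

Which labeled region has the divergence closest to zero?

Divergence at each region's feature centre — A: about -2, C: about -4, D: about +6. Region A is closest to zero.

A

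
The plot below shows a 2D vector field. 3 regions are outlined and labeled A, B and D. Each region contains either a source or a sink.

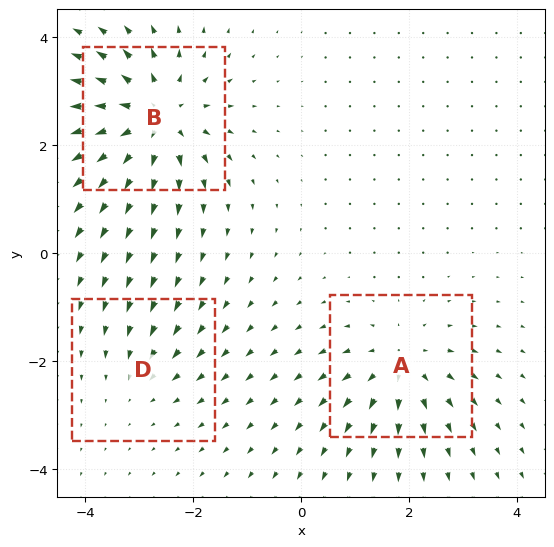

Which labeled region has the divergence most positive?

Divergence at each region's feature centre — A: about +4, B: about +6, D: about -2. Region B is most positive.

B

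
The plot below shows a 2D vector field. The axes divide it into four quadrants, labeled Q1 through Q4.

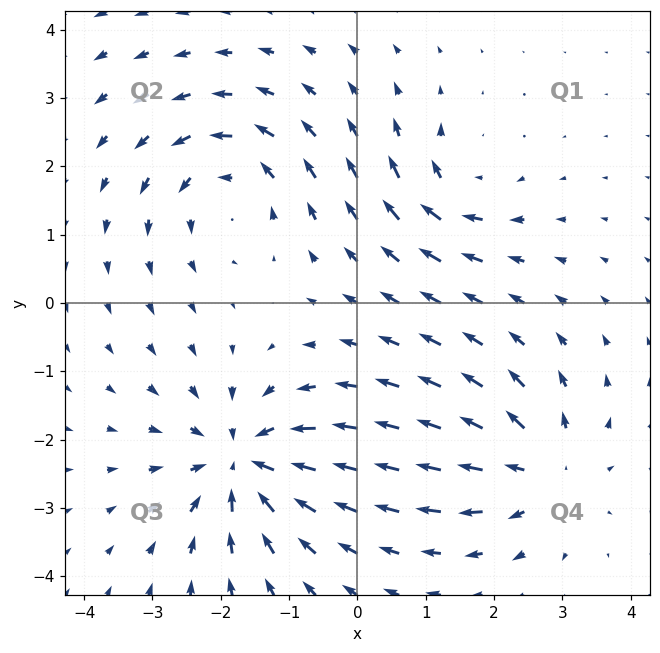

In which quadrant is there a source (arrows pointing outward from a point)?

Q4

The source sits at approximately (2.7, -2.4), which lies in quadrant Q4. The divergence there is about +4, positive as expected for a source.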